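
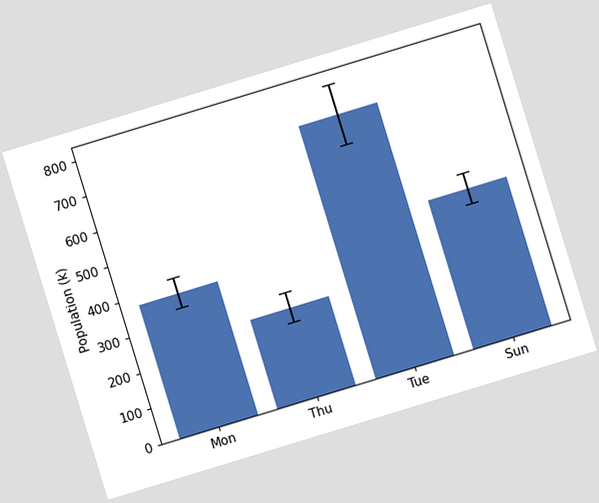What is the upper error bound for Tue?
798k

The chart is tilted about 17° counter-clockwise. The Tue bar's upper whisker reaches 798k.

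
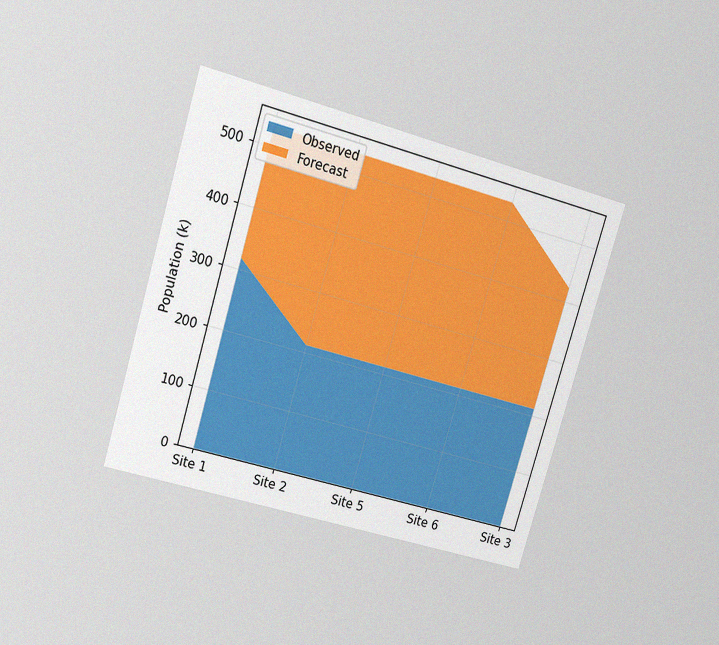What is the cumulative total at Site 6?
530k

The chart is tilted about 17° clockwise and viewed at a slight angle, with some photo noise. The stacked total at Site 6 reaches 530k.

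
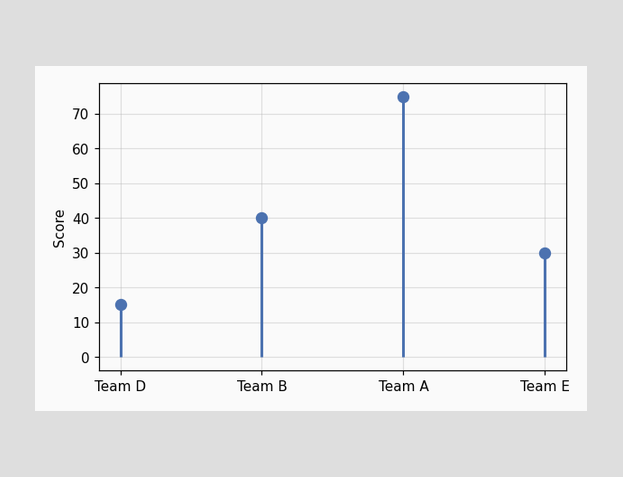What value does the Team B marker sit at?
The Team B marker sits at 40.

40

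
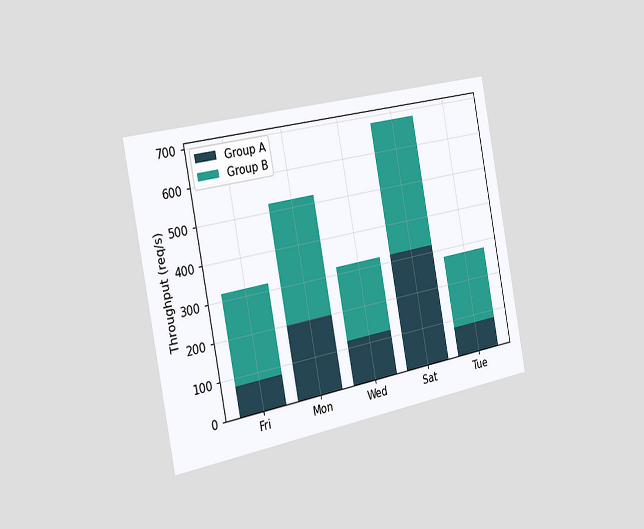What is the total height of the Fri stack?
320req/s

The chart is tilted about 11° counter-clockwise and viewed slightly from the left. The Fri stack's top reaches 320req/s on the y-axis.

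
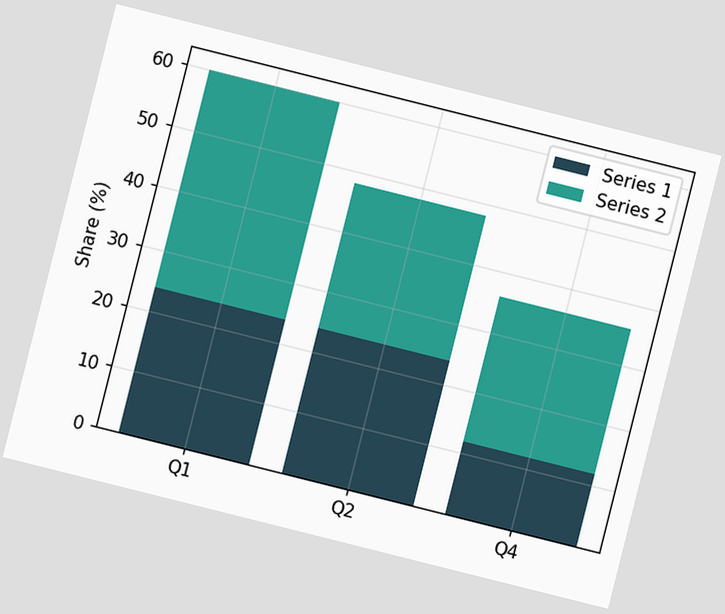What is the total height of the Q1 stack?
The chart is tilted about 14° clockwise. The Q1 stack's top reaches 60% on the y-axis.

60%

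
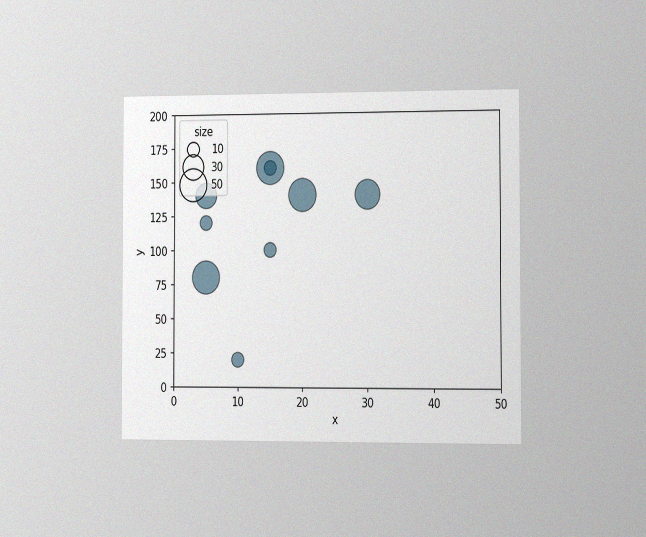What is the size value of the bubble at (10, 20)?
The chart is viewed slightly from the right, with some photo noise. Matching the bubble at (10, 20) against the size legend gives 10.

10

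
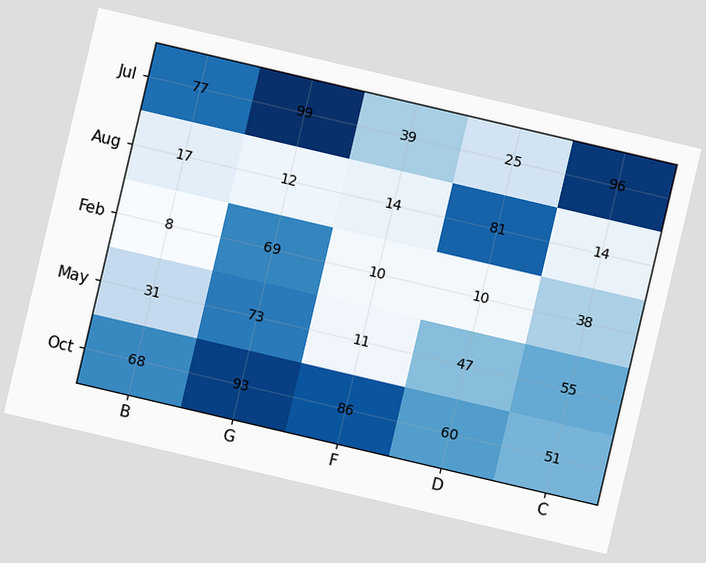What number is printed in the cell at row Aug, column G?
12

The chart is tilted about 13° clockwise. The (Aug, G) cell reads 12.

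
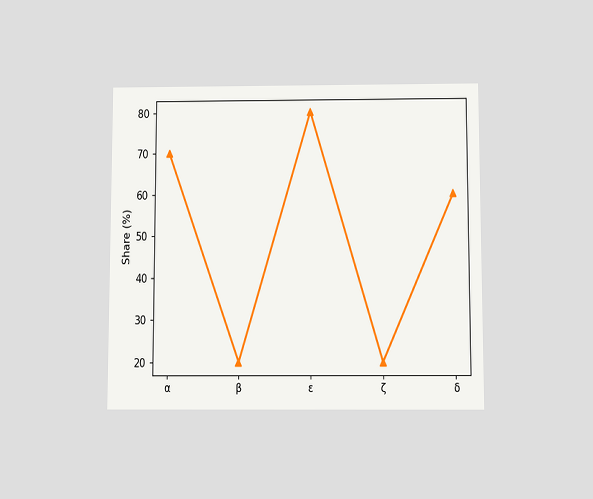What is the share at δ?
The chart is viewed slightly from below. At δ, the line is at 60%.

60%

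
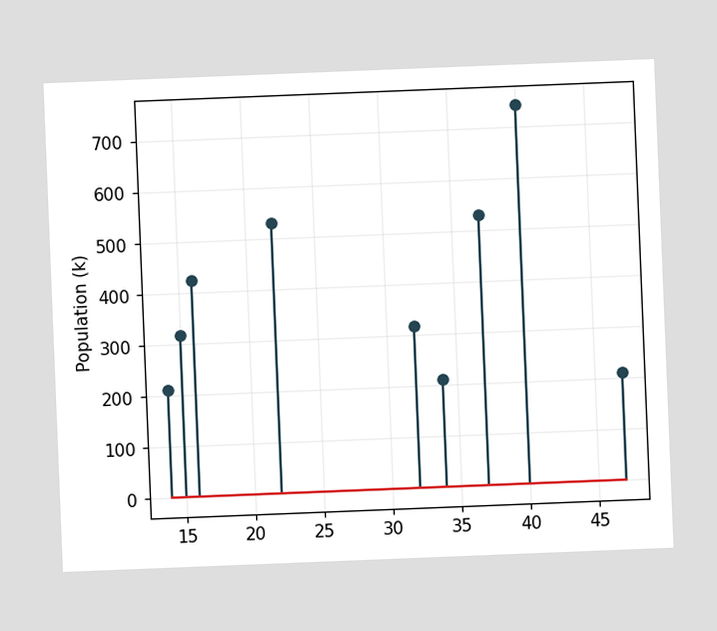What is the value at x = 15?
318k

The chart is tilted about 2° counter-clockwise. The stem at x=15 reaches 318k.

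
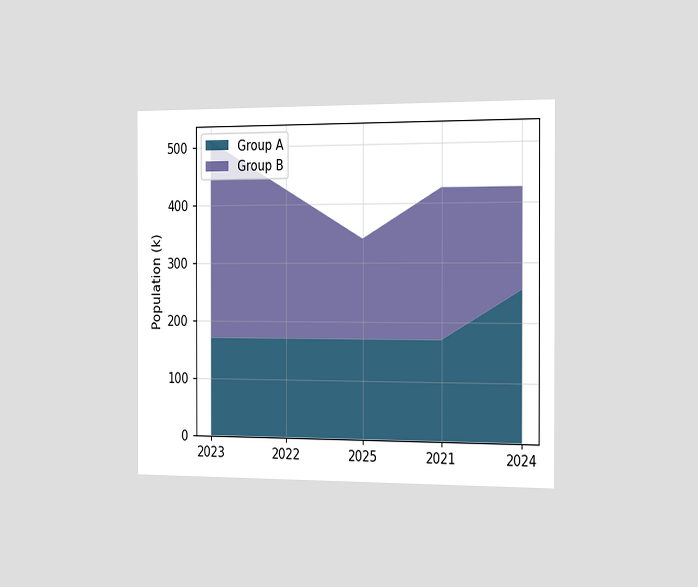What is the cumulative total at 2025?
The chart is viewed slightly from the right. The stacked total at 2025 reaches 340k.

340k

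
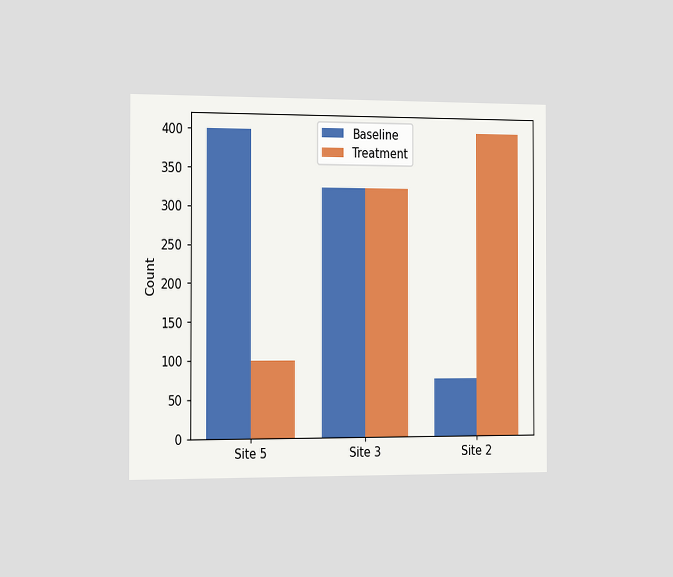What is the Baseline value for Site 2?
The chart is viewed slightly from the left. The Baseline bar at Site 2 reaches 75 on the y-axis.

75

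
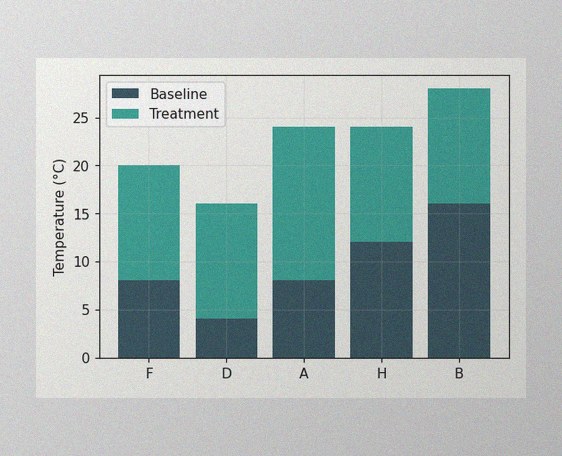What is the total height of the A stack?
24°C

The image has some photo noise and uneven lighting. The A stack's top reaches 24°C on the y-axis.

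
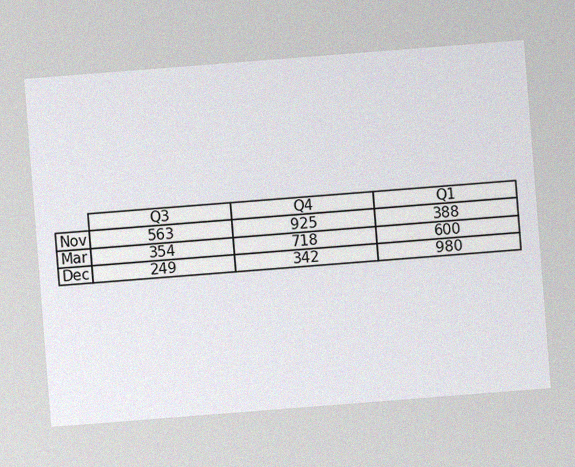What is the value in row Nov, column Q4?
925

The chart is tilted about 4° counter-clockwise, with some photo noise. The (Nov, Q4) cell reads 925.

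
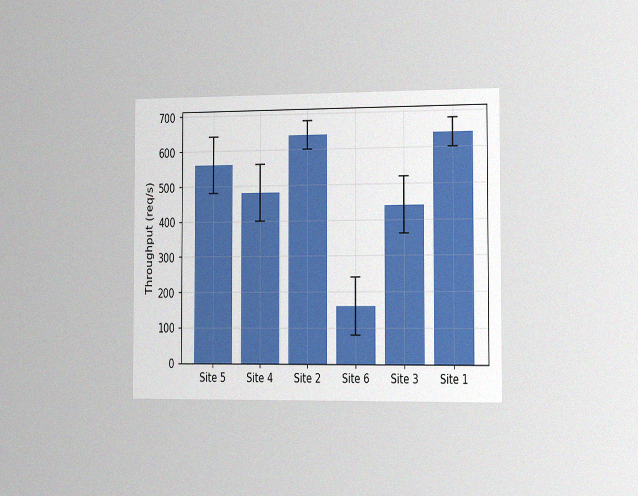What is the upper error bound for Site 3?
The chart is viewed slightly from the right, with some photo noise. The Site 3 bar's upper whisker reaches 520req/s.

520req/s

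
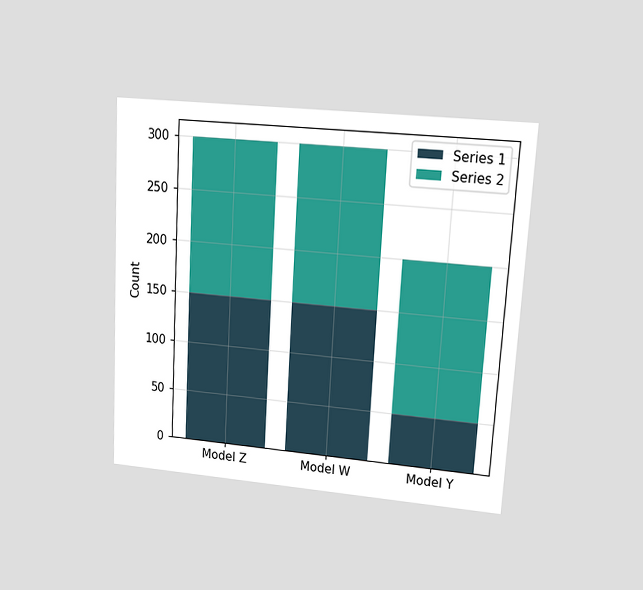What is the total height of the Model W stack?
The chart is tilted about 3° clockwise and viewed at a slight angle. The Model W stack's top reaches 300 on the y-axis.

300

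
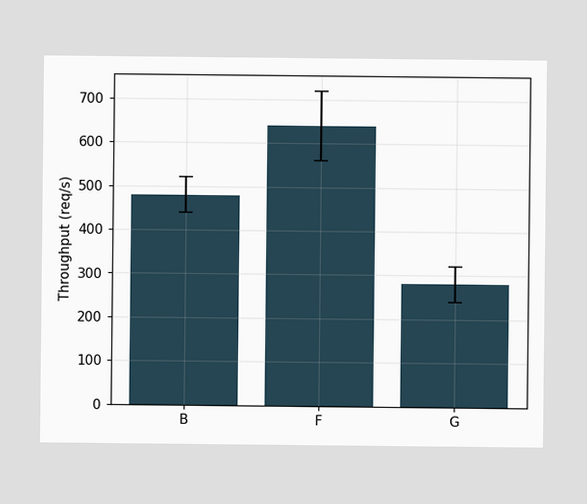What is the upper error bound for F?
720req/s

The F bar's upper whisker reaches 720req/s.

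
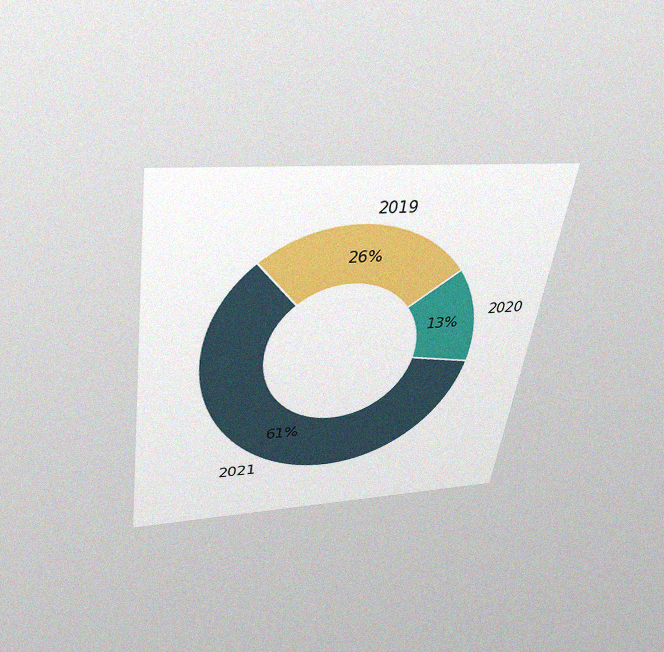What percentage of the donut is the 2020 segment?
13%

The chart is tilted about 8° clockwise and viewed slightly from above, with some photo noise. The 2020 segment takes up 13% of the ring.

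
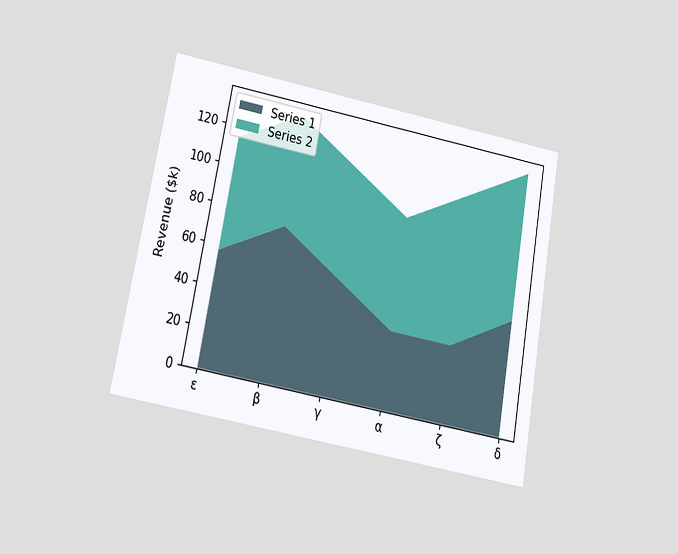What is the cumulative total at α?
$95k

The chart is tilted about 10° clockwise and viewed at a slight angle. The stacked total at α reaches $95k.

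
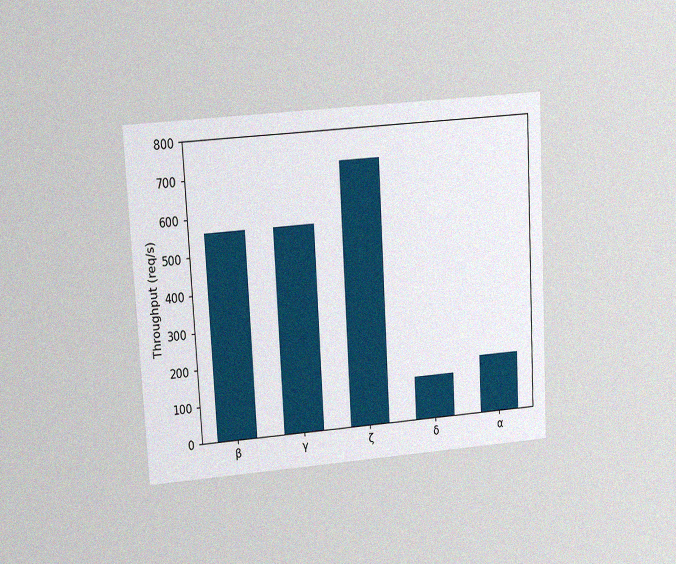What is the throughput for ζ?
720req/s

The chart is tilted about 3° counter-clockwise and viewed slightly from above, with some photo noise. Reading along the chart's y-axis, the ζ bar reaches 720req/s.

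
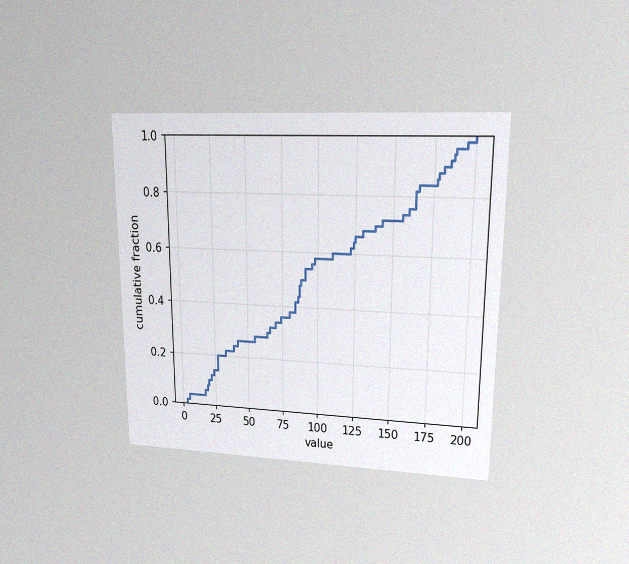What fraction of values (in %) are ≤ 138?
The chart is viewed at a slight angle, with some photo noise. At x=138 the ECDF step is at 70%.

70%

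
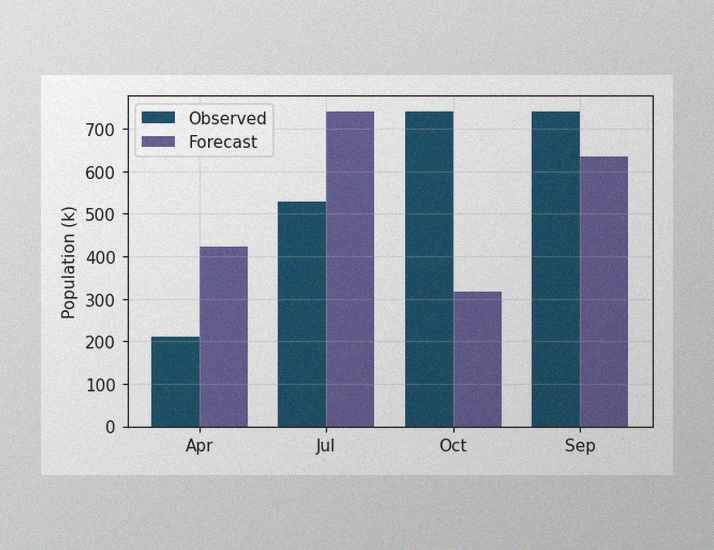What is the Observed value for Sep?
742k

The image has some photo noise and uneven lighting. The Observed bar at Sep reaches 742k on the y-axis.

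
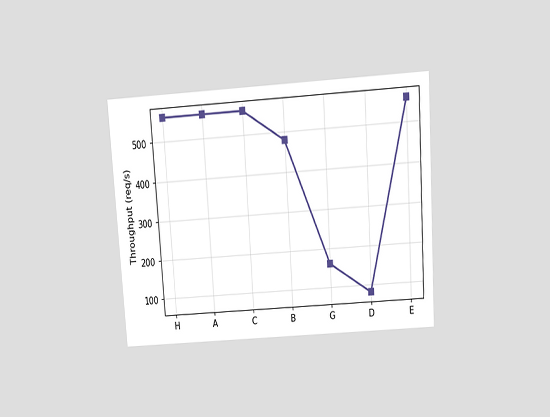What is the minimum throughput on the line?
The chart is tilted about 4° counter-clockwise and viewed slightly from above. The lowest point is at D, and reading across to the y-axis gives 80req/s.

80req/s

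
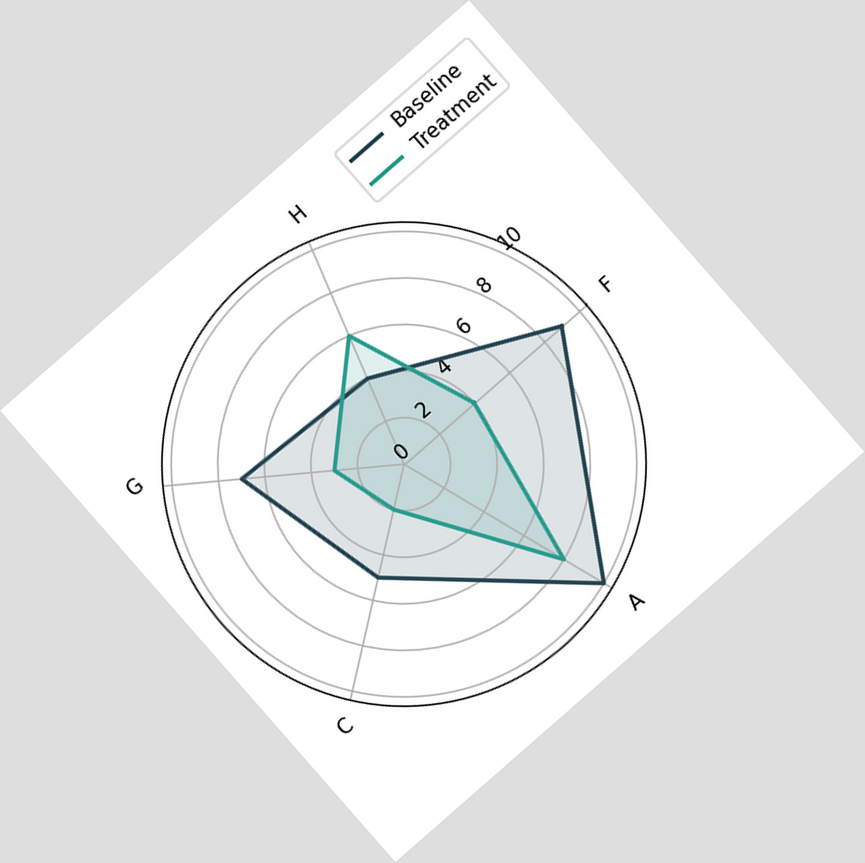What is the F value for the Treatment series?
4

The chart is tilted about 41° counter-clockwise. On the F axis, Treatment reaches 4.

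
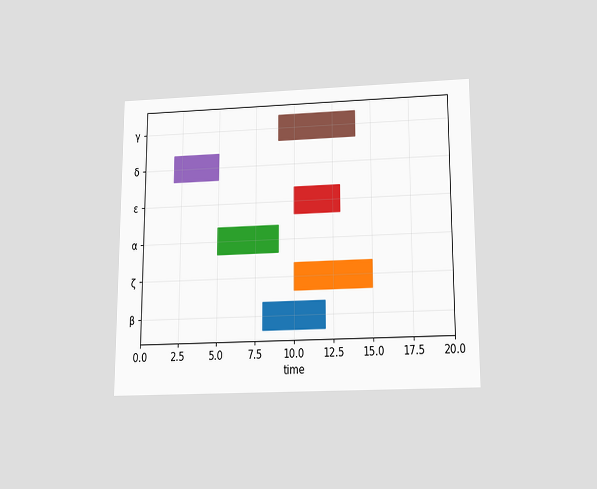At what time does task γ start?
The chart is viewed slightly from below. The γ bar begins at t=9.

9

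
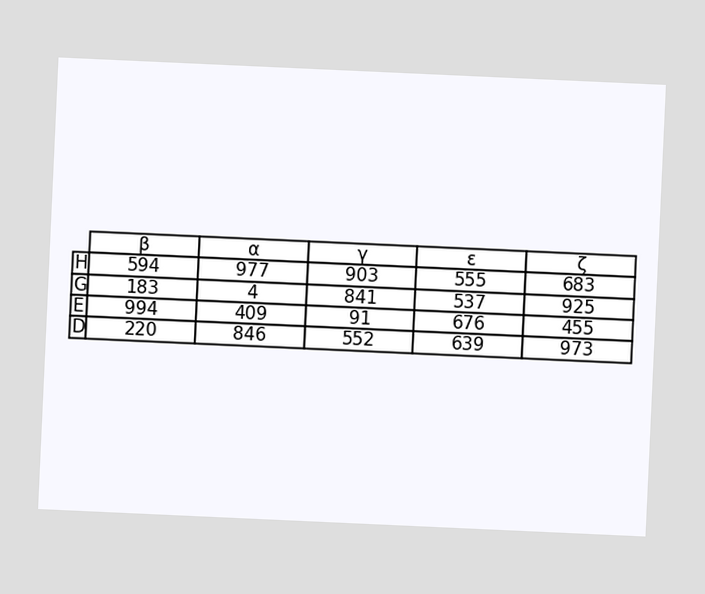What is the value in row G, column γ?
841

The chart is tilted about 3° clockwise. The (G, γ) cell reads 841.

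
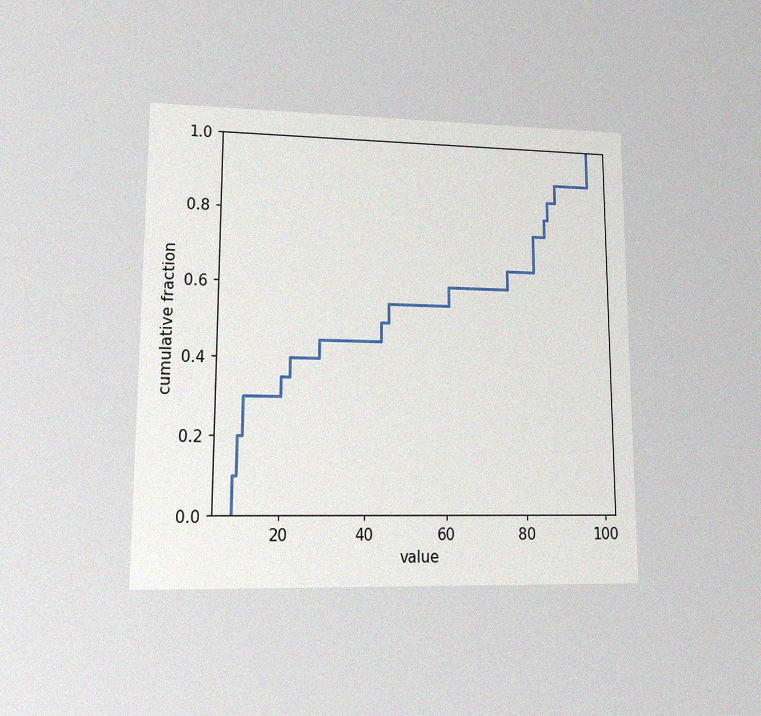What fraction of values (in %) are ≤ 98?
The chart is viewed at a slight angle, with some photo noise. At x=98 the ECDF step is at 100%.

100%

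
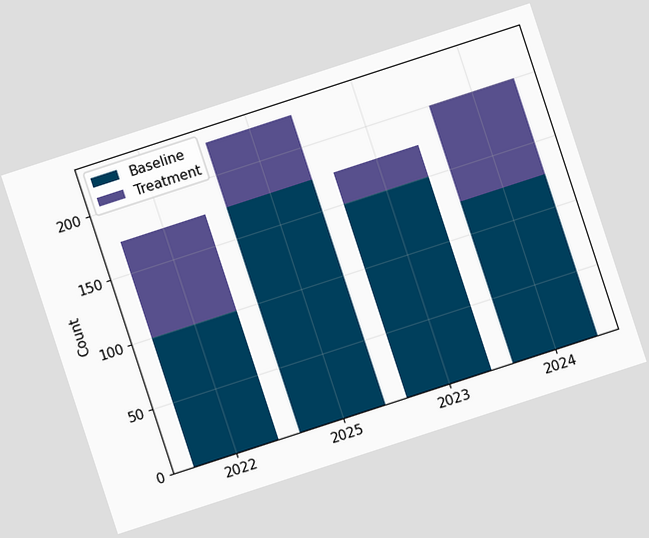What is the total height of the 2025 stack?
The chart is tilted about 18° counter-clockwise. The 2025 stack's top reaches 225 on the y-axis.

225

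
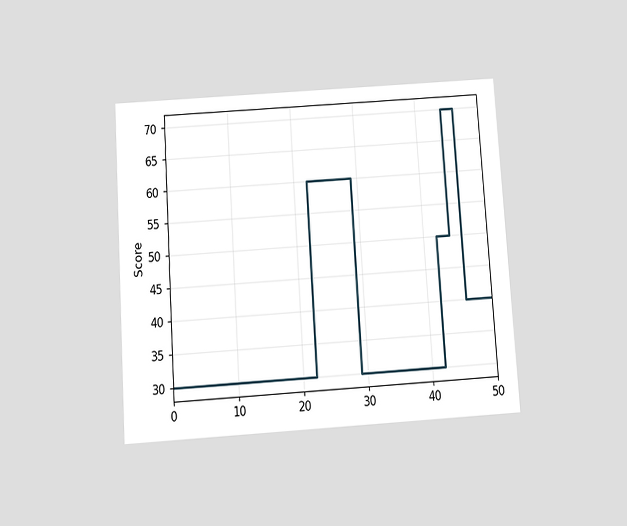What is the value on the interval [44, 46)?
70

The chart is tilted about 4° counter-clockwise and viewed slightly from below. On [44, 46) the step sits at 70.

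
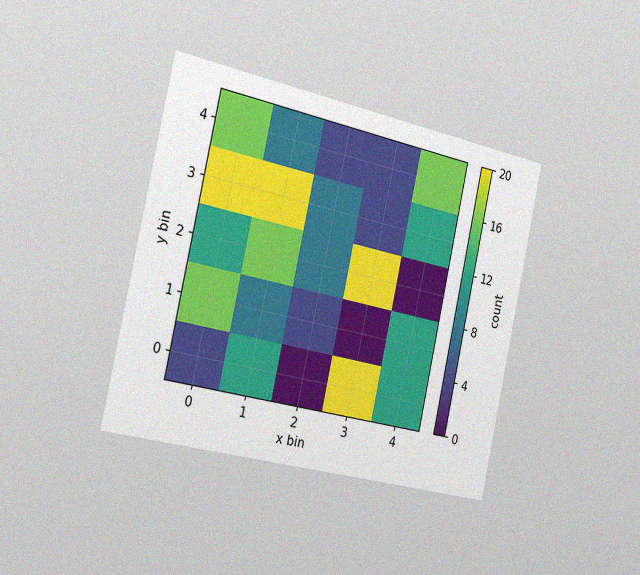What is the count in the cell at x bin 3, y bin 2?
The chart is tilted about 12° clockwise and viewed slightly from the left, with some photo noise. Matching the cell (3, 2) against the colorbar gives 20.

20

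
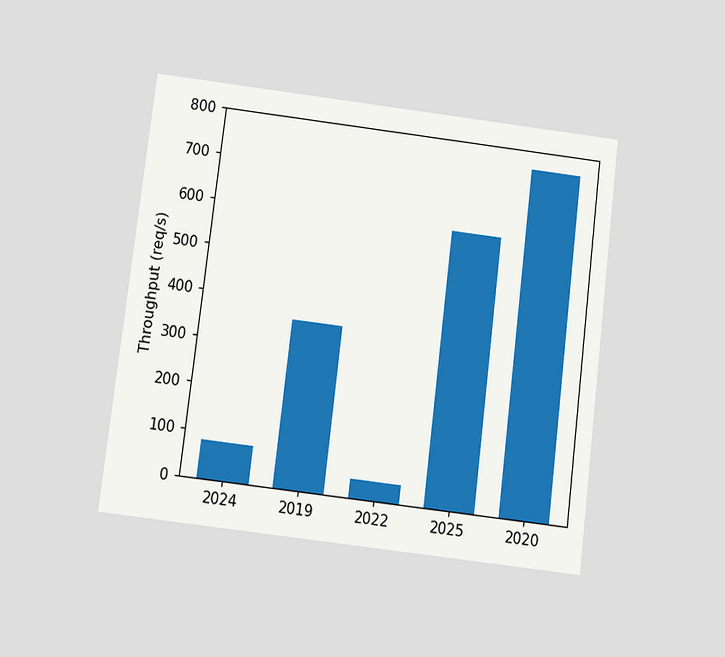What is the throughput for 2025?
The chart is tilted about 7° clockwise and viewed at a slight angle. Reading along the chart's y-axis, the 2025 bar reaches 600req/s.

600req/s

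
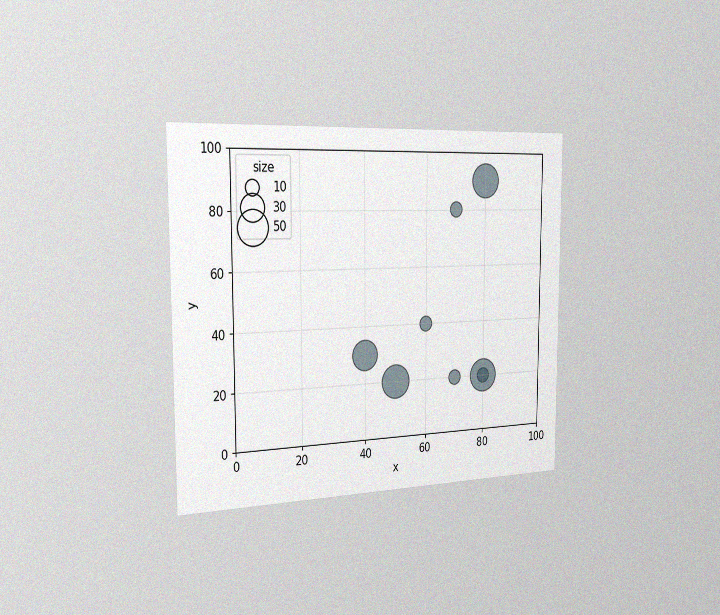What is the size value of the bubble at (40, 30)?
40

The chart is viewed slightly from the left, with some photo noise. Matching the bubble at (40, 30) against the size legend gives 40.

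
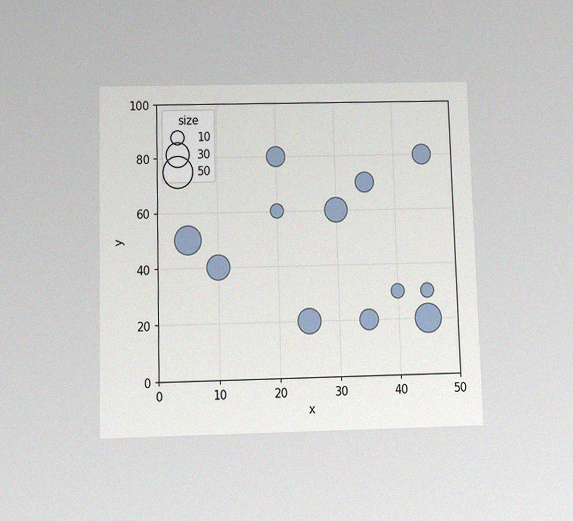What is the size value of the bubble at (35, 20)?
The chart is viewed slightly from below, with some photo noise. Matching the bubble at (35, 20) against the size legend gives 20.

20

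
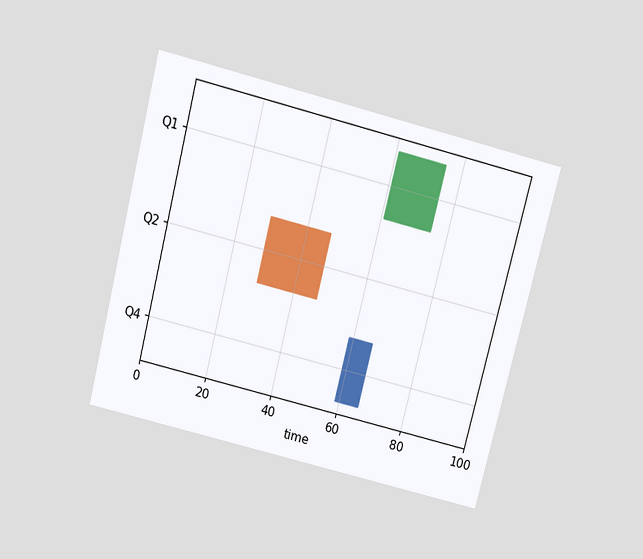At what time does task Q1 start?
The chart is tilted about 14° clockwise and viewed slightly from above. The Q1 bar begins at t=61.

61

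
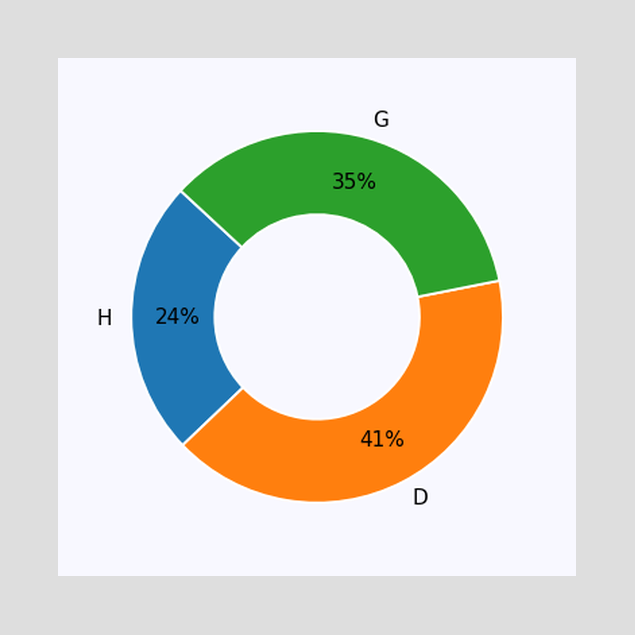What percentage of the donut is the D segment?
41%

The D segment takes up 41% of the ring.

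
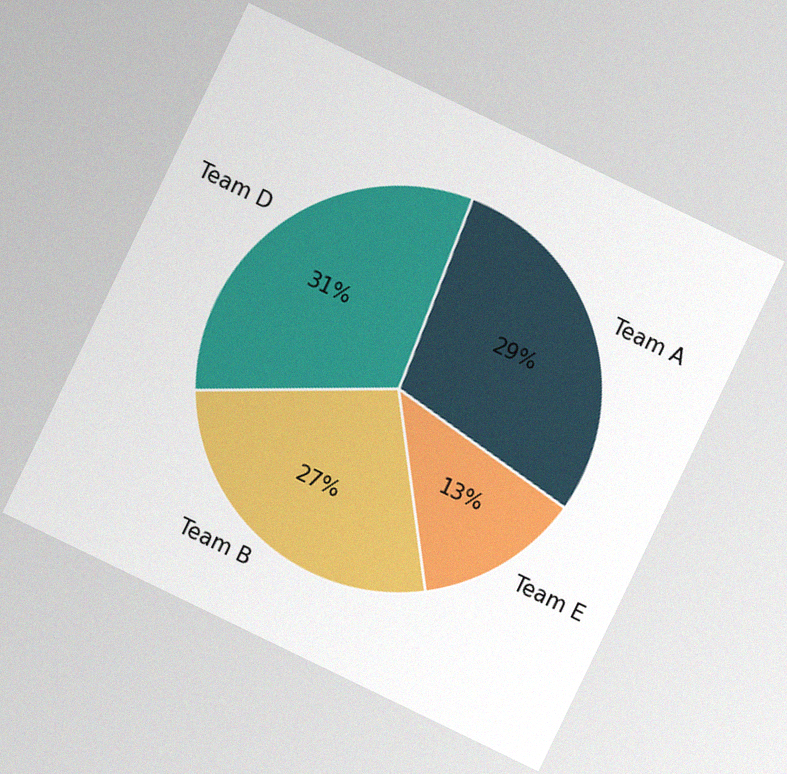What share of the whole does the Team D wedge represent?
The chart is tilted about 26° clockwise, with some photo noise. The Team D slice takes up 31% of the pie.

31%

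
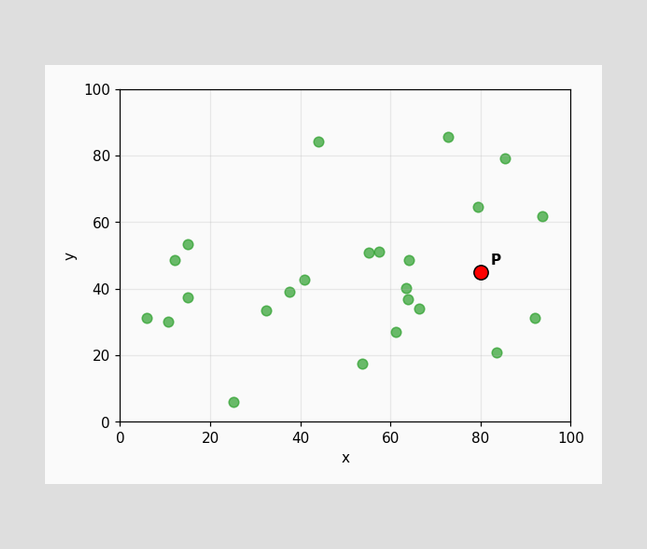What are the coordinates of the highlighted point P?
Following the gridlines from P to each axis, P sits at (80, 45).

(80, 45)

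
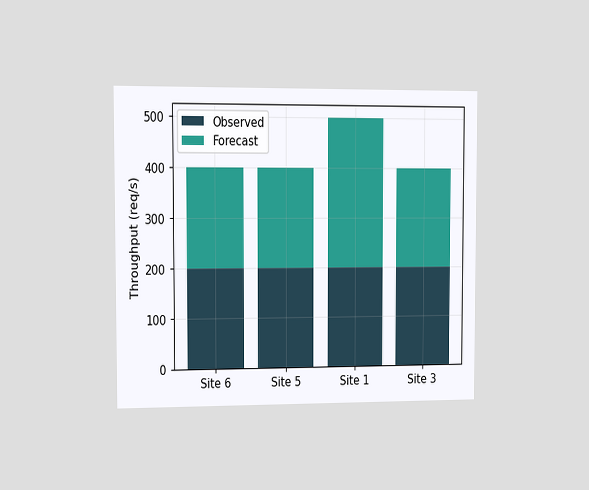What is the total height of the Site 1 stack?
500req/s

The chart is viewed slightly from the left. The Site 1 stack's top reaches 500req/s on the y-axis.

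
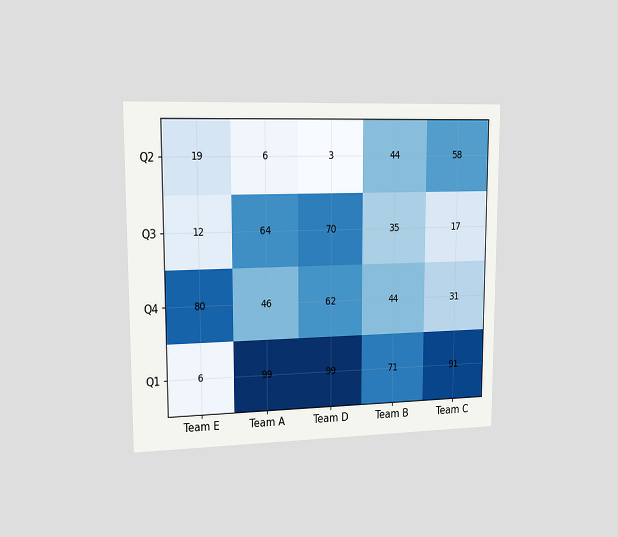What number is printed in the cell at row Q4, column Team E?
The chart is viewed slightly from the left. The (Q4, Team E) cell reads 80.

80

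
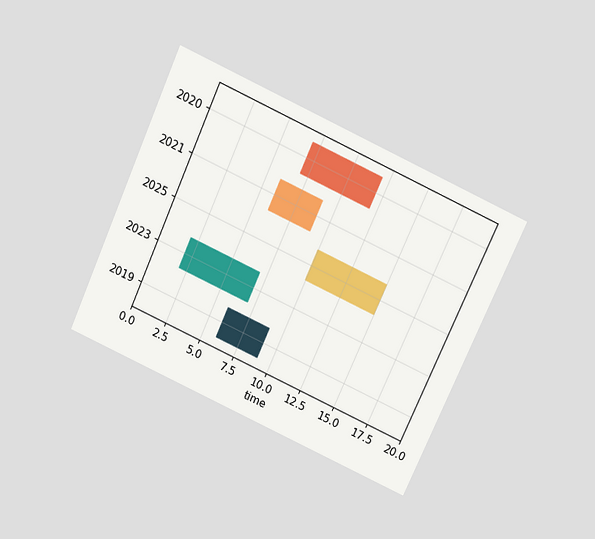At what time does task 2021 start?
The chart is tilted about 24° clockwise and viewed slightly from above. The 2021 bar begins at t=6.

6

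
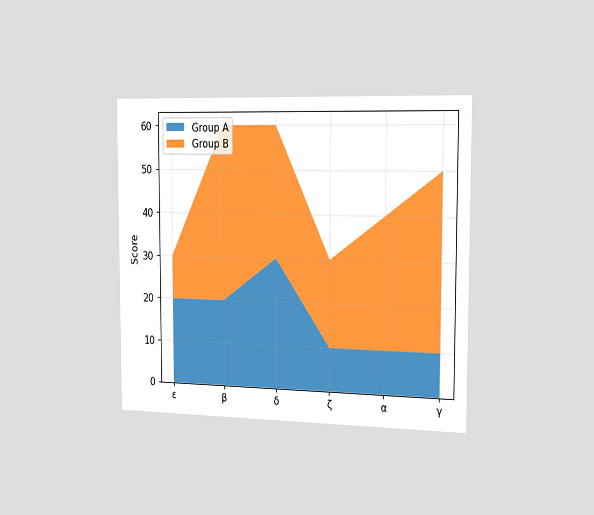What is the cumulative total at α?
40

The chart is viewed slightly from the right. The stacked total at α reaches 40.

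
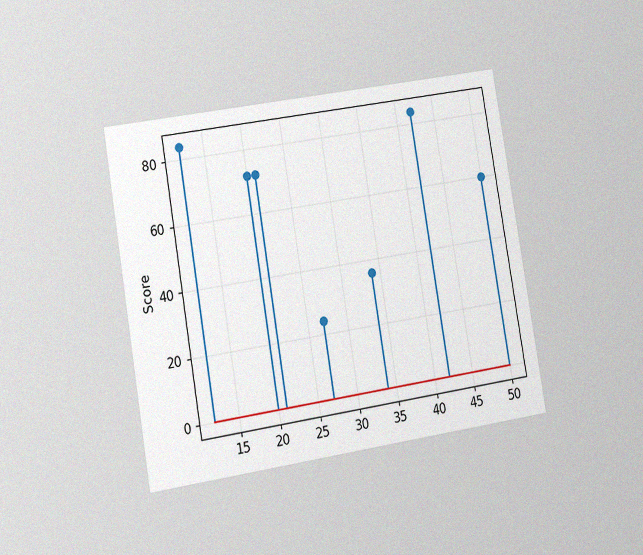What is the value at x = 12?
84

The chart is tilted about 9° counter-clockwise and viewed slightly from the left, with some photo noise. The stem at x=12 reaches 84.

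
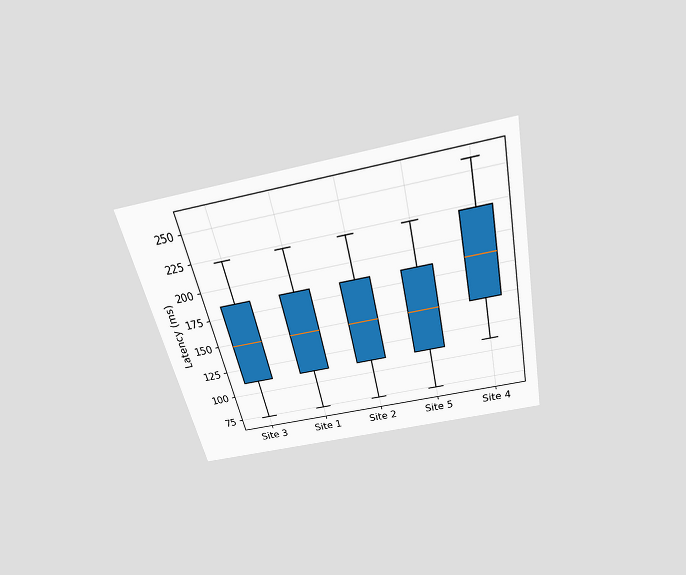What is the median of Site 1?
The chart is tilted about 13° counter-clockwise and viewed slightly from above. The median line in the Site 1 box sits at 148ms.

148ms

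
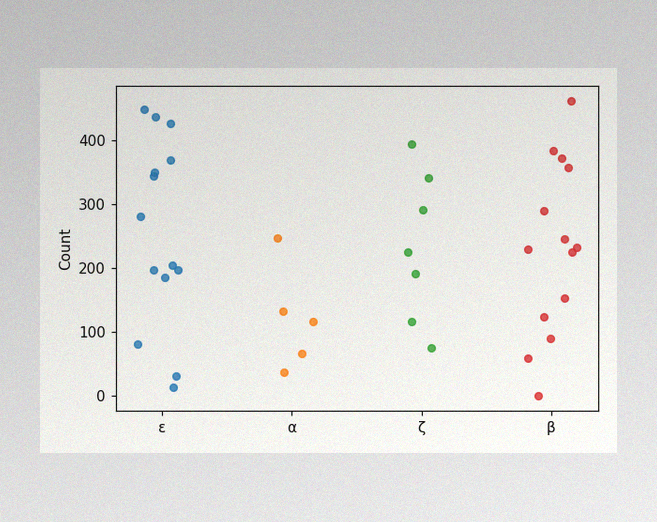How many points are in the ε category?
The image has some photo noise and uneven lighting. Counting the markers in the ε column gives 14.

14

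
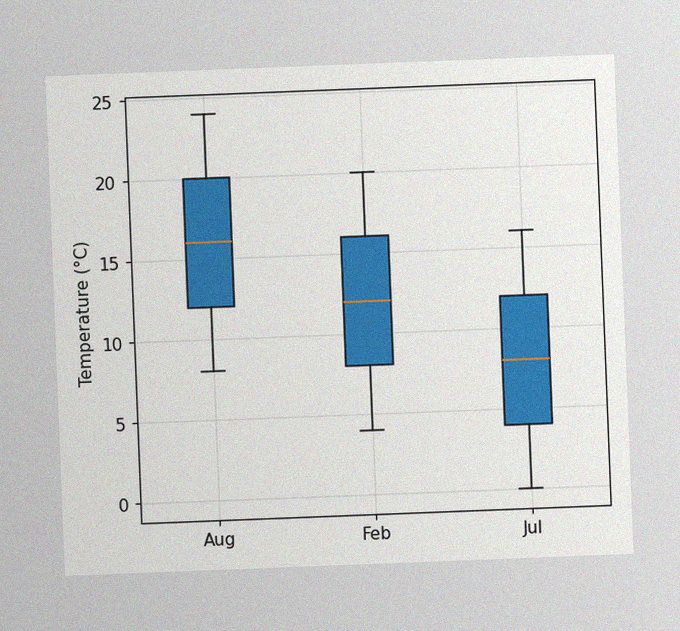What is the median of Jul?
The chart is tilted about 2° counter-clockwise, with some photo noise. The median line in the Jul box sits at 8°C.

8°C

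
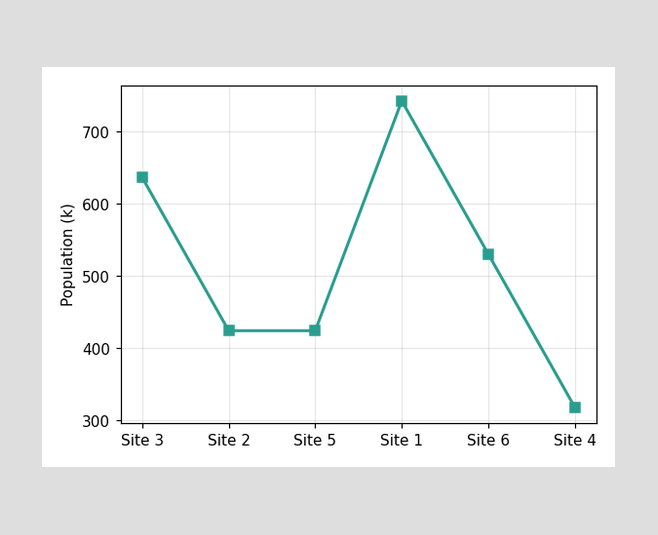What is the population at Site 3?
At Site 3, the line is at 636k.

636k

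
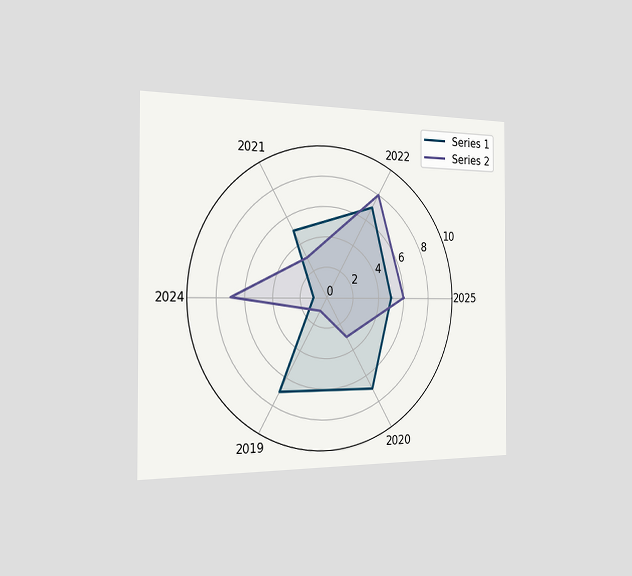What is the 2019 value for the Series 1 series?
The chart is viewed slightly from the left. On the 2019 axis, Series 1 reaches 7.

7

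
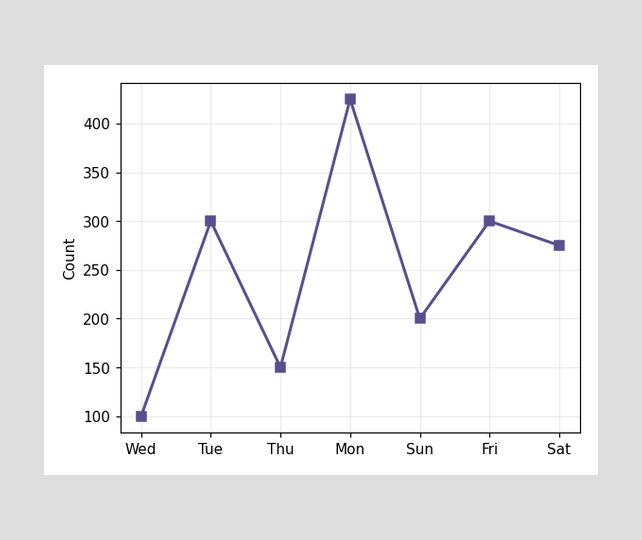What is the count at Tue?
300

At Tue, the line is at 300.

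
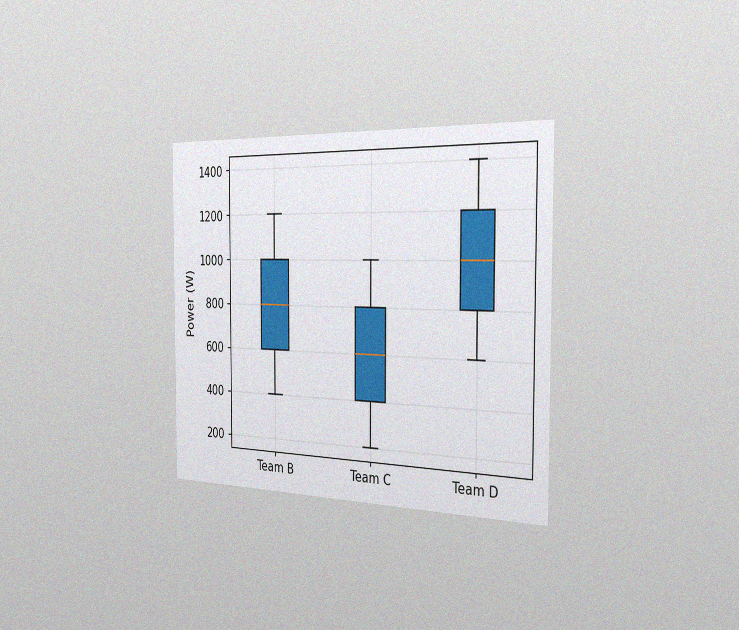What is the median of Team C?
The chart is viewed slightly from the right, with some photo noise. The median line in the Team C box sits at 600W.

600W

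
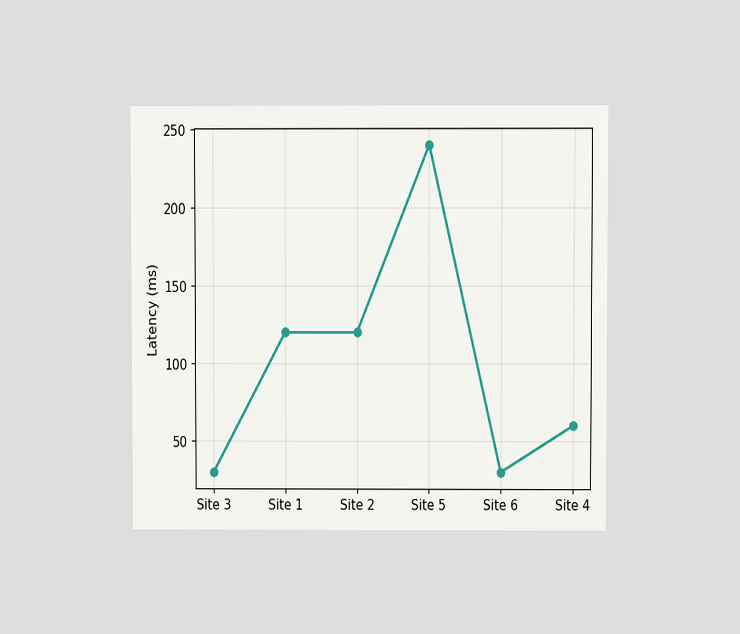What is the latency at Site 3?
30ms

The chart is viewed at a slight angle. At Site 3, the line is at 30ms.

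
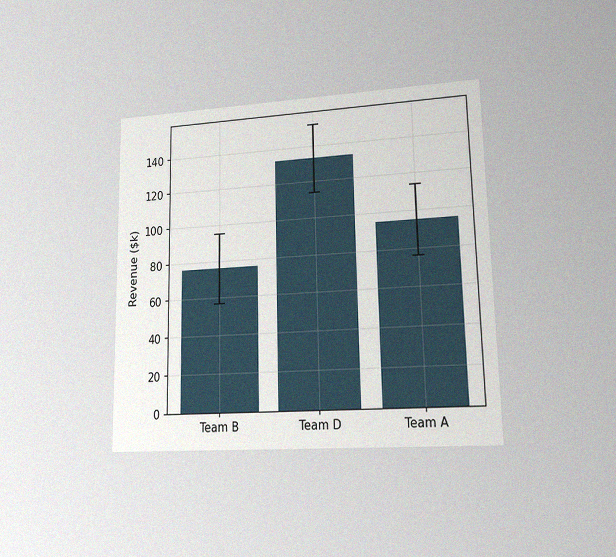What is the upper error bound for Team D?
The chart is viewed at a slight angle, with some photo noise. The Team D bar's upper whisker reaches $152k.

$152k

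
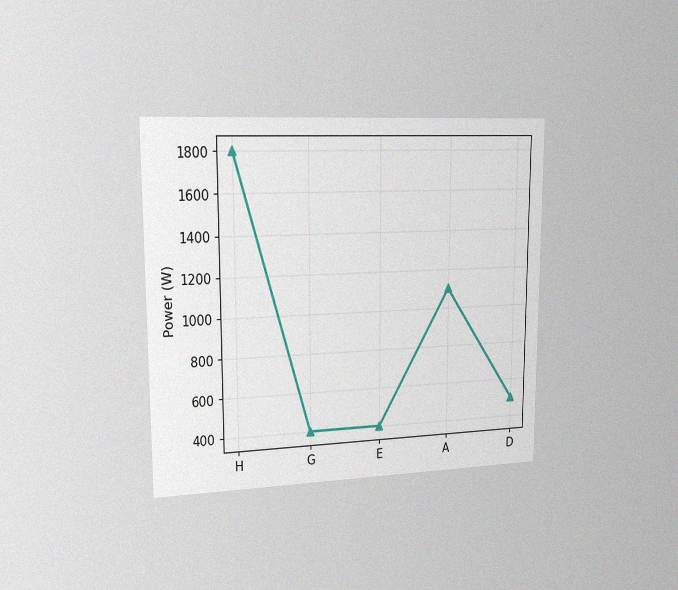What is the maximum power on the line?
1800W

The chart is viewed slightly from the left, with some photo noise. The highest point is at H, and reading across to the y-axis gives 1800W.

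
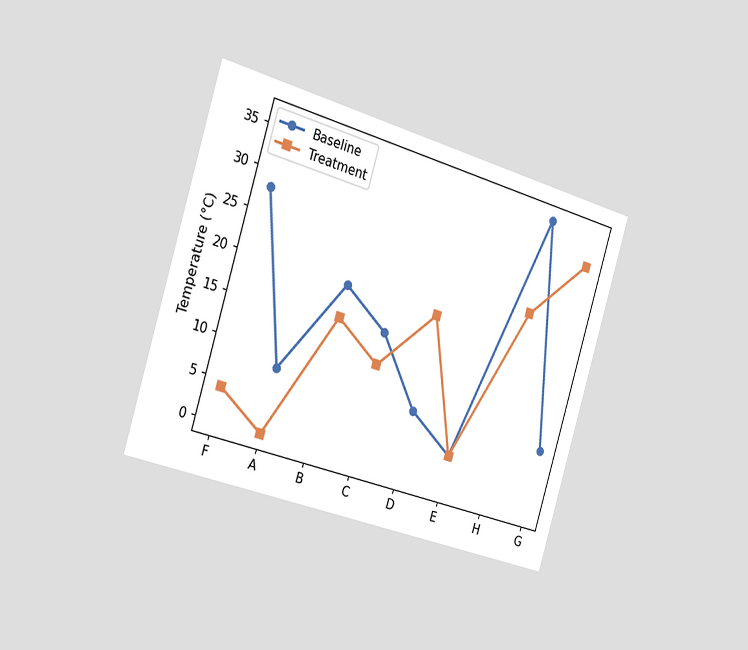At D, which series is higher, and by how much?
The chart is tilted about 17° clockwise and viewed slightly from the left. At D, Treatment sits above the other line by 12°C.

Treatment, by 12°C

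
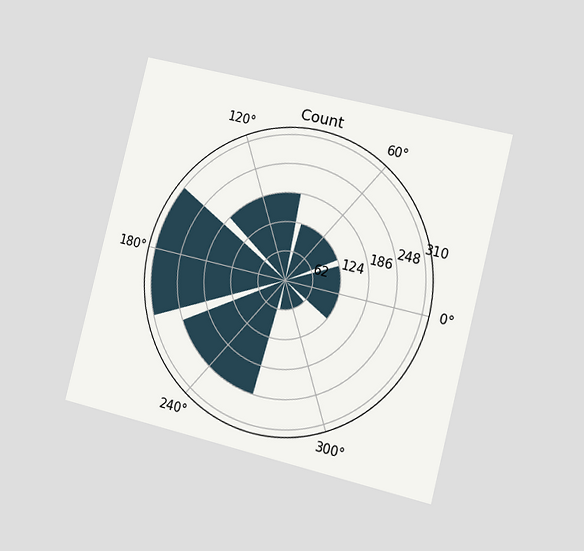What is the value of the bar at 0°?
The chart is tilted about 14° clockwise and viewed slightly from the right. The bar at 0° reaches 124 on the radial axis.

124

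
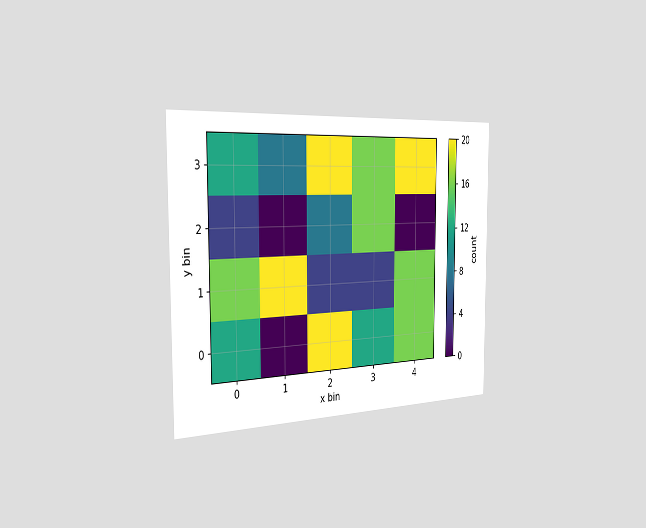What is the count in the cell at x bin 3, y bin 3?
The chart is viewed slightly from the left. Matching the cell (3, 3) against the colorbar gives 16.

16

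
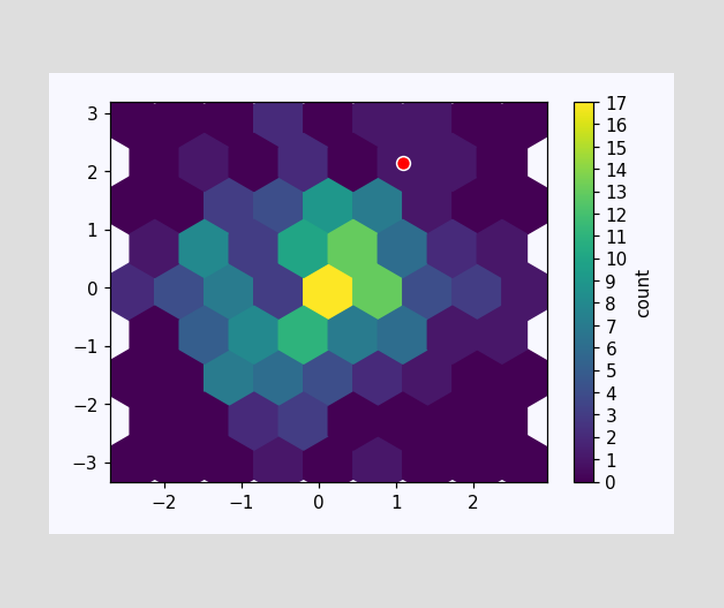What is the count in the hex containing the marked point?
1

The marked hex reads 1 on the colorbar.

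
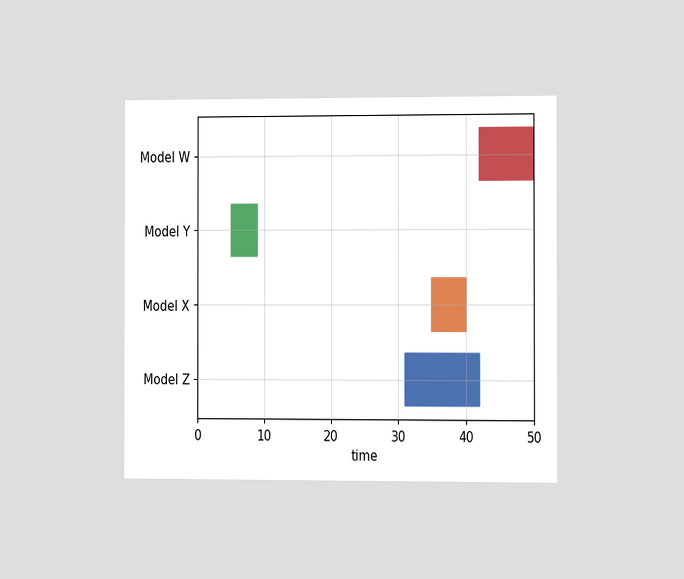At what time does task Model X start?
35

The chart is viewed at a slight angle. The Model X bar begins at t=35.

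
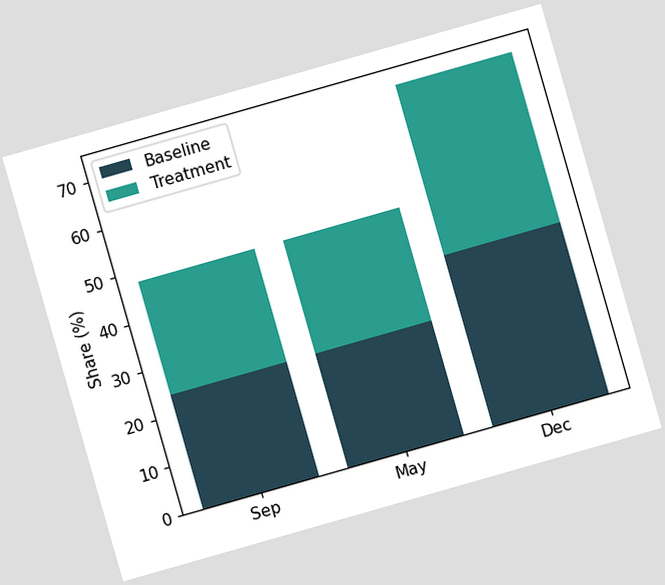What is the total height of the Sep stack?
The chart is tilted about 16° counter-clockwise. The Sep stack's top reaches 48% on the y-axis.

48%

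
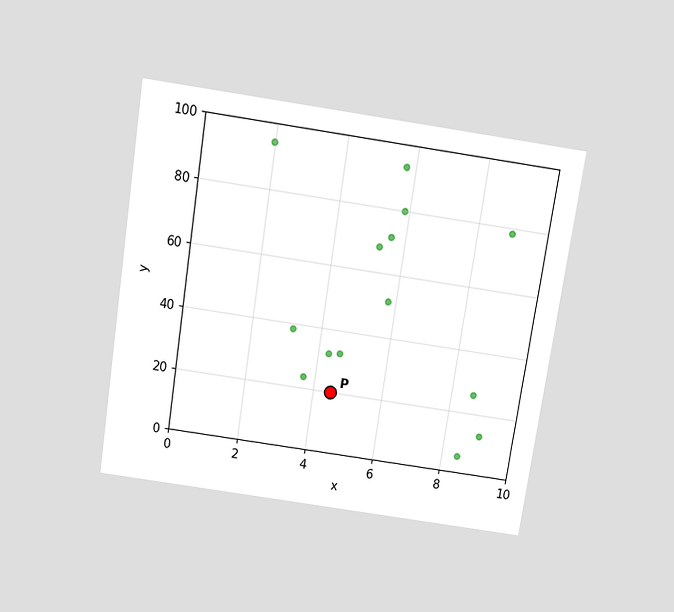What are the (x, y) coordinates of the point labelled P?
(4.5, 20)

The chart is tilted about 9° clockwise and viewed slightly from above. Following the gridlines from P to each axis, P sits at (4.5, 20).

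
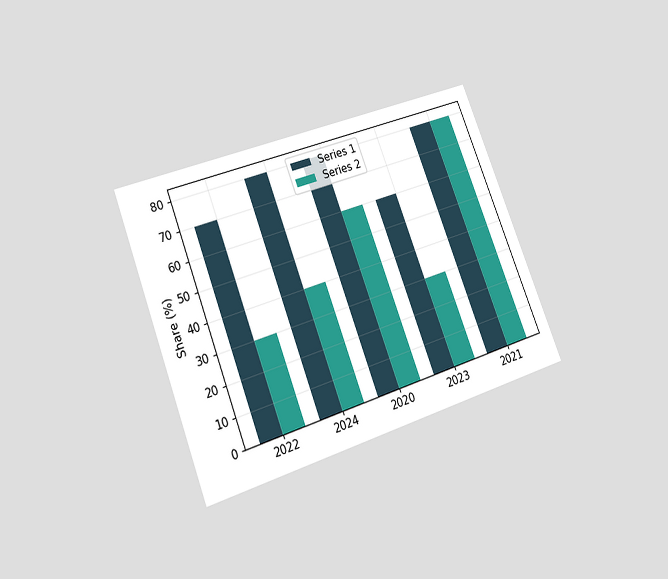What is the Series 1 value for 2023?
60%

The chart is tilted about 21° counter-clockwise and viewed at a slight angle. The Series 1 bar at 2023 reaches 60% on the y-axis.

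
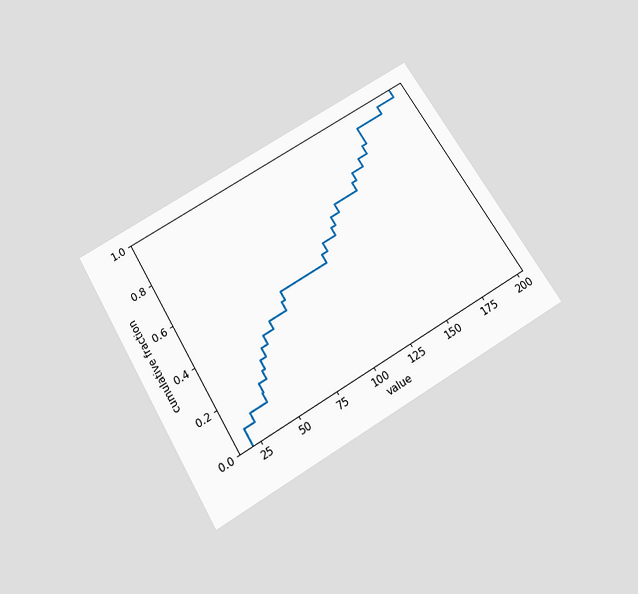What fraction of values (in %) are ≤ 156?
The chart is tilted about 31° counter-clockwise and viewed slightly from below. At x=156 the ECDF step is at 80%.

80%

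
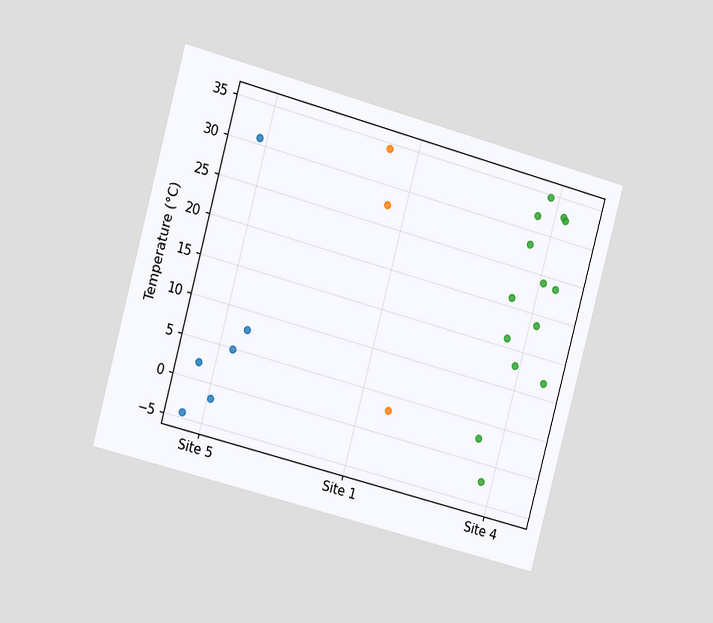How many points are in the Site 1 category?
The chart is tilted about 15° clockwise and viewed at a slight angle. Counting the markers in the Site 1 column gives 3.

3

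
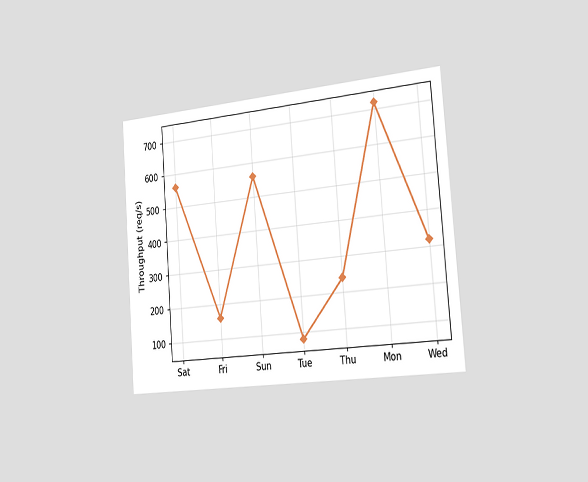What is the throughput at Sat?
560req/s

The chart is tilted about 4° counter-clockwise and viewed slightly from the right. At Sat, the line is at 560req/s.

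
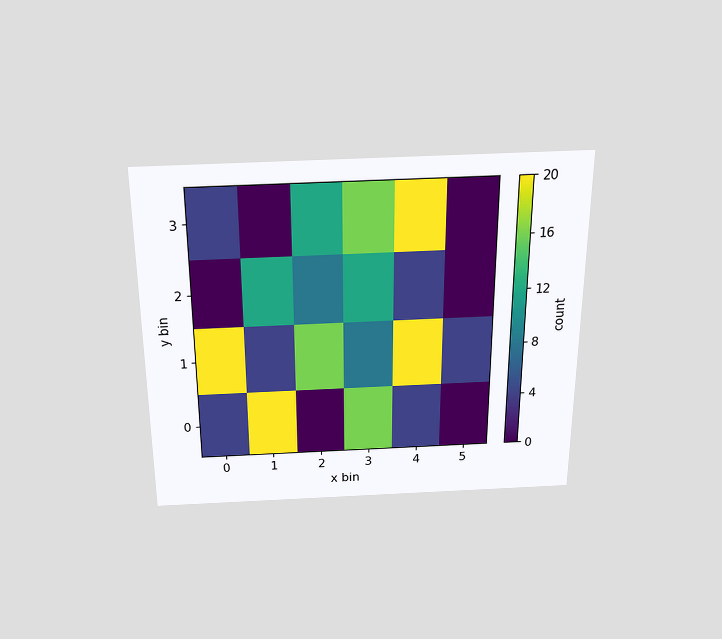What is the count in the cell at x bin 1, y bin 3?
The chart is viewed slightly from above. Matching the cell (1, 3) against the colorbar gives 0.

0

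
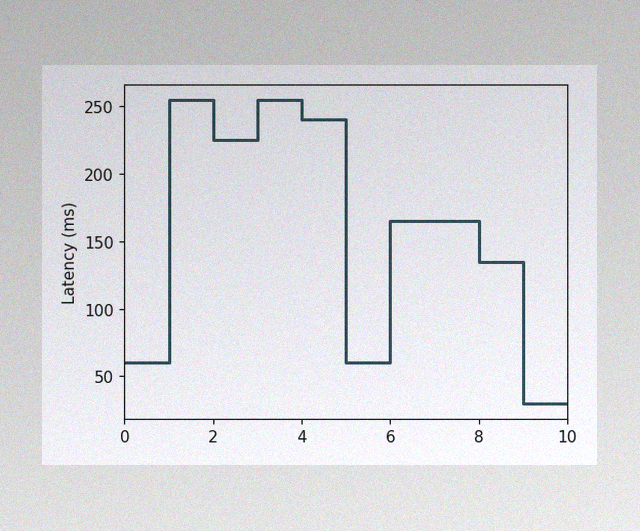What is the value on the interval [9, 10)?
The image has some photo noise and uneven lighting. On [9, 10) the step sits at 30ms.

30ms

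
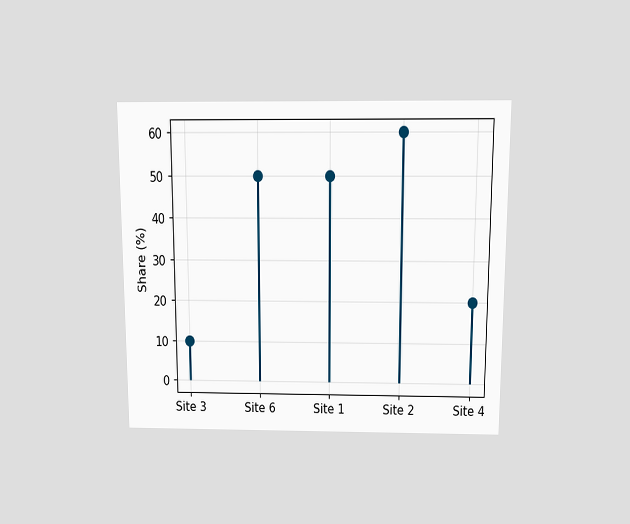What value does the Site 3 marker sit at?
The chart is viewed slightly from above. The Site 3 marker sits at 10%.

10%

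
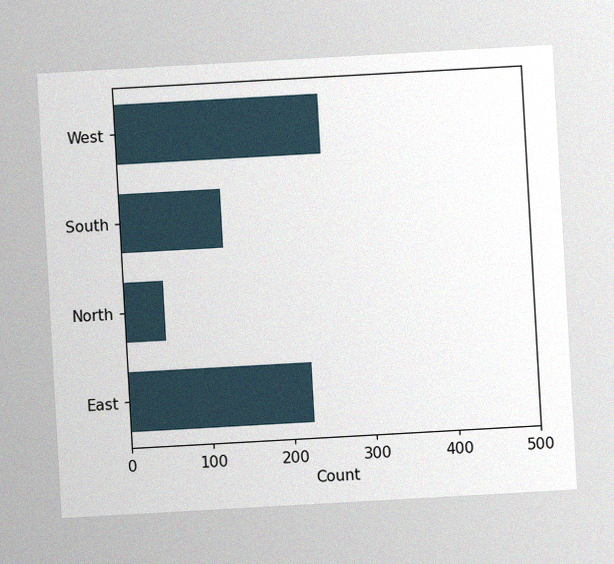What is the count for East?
The chart is tilted about 3° counter-clockwise, with some photo noise. Reading along the chart's x-axis, the East bar reaches 225.

225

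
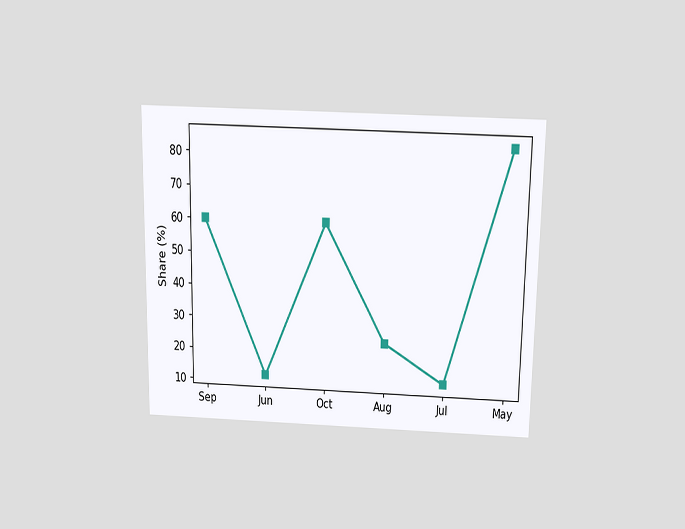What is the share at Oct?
The chart is viewed slightly from above. At Oct, the line is at 60%.

60%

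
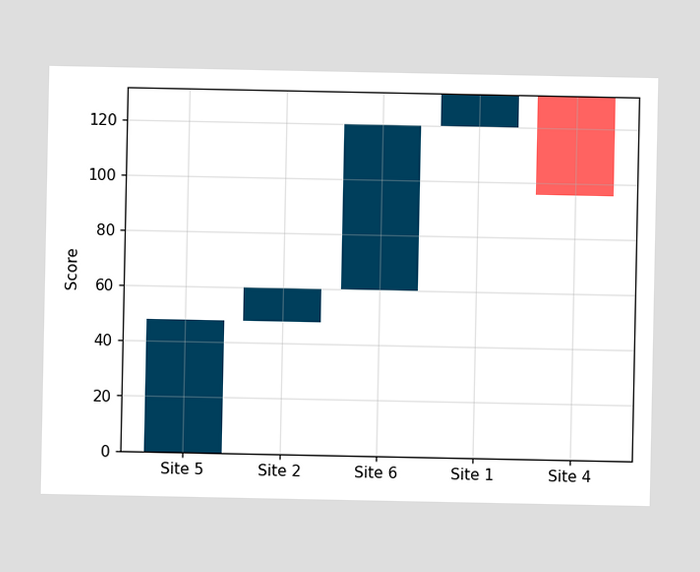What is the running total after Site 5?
After Site 5 the running total reaches 48.

48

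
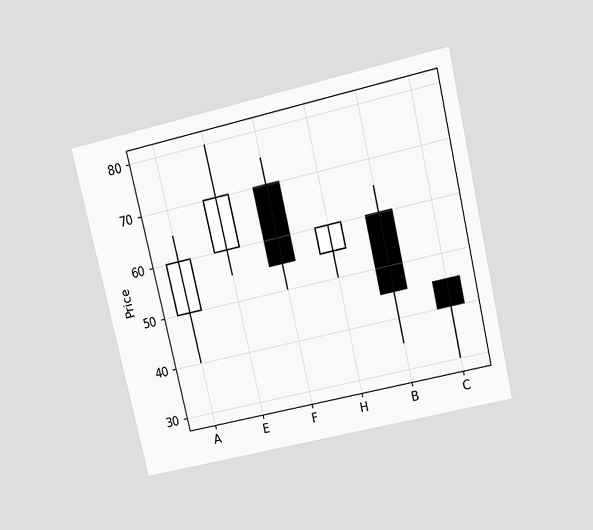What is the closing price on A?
60

The chart is tilted about 13° counter-clockwise and viewed slightly from above. The A candle closes at 60.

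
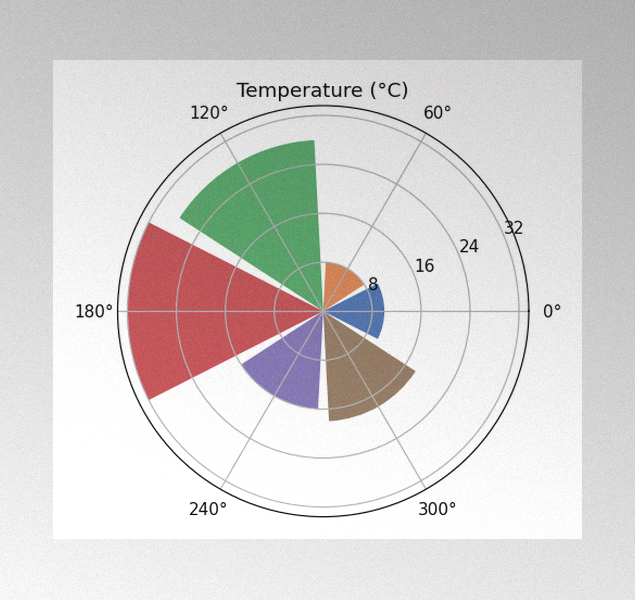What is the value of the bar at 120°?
The image has some photo noise and uneven lighting. The bar at 120° reaches 28°C on the radial axis.

28°C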